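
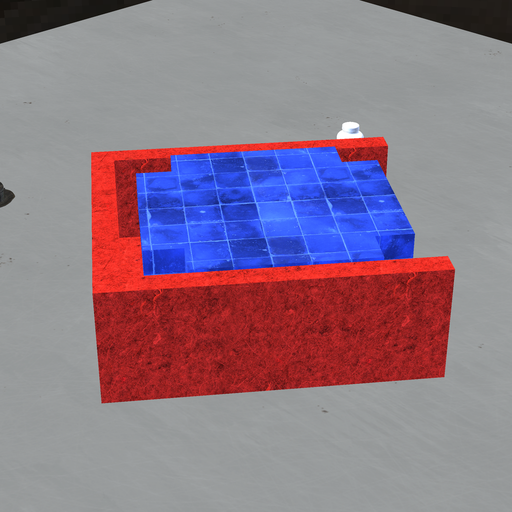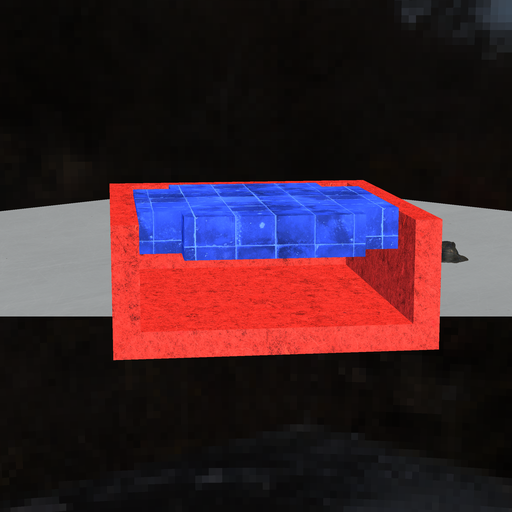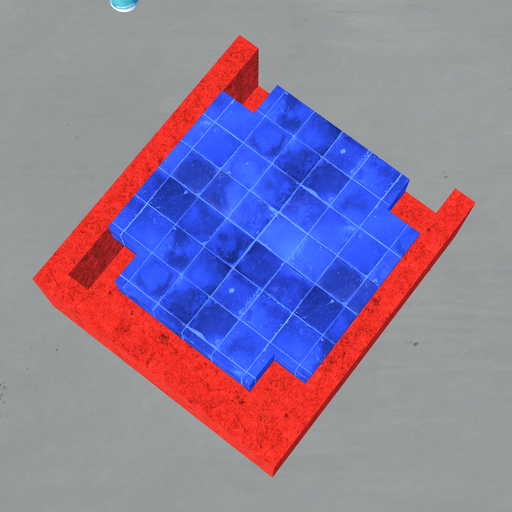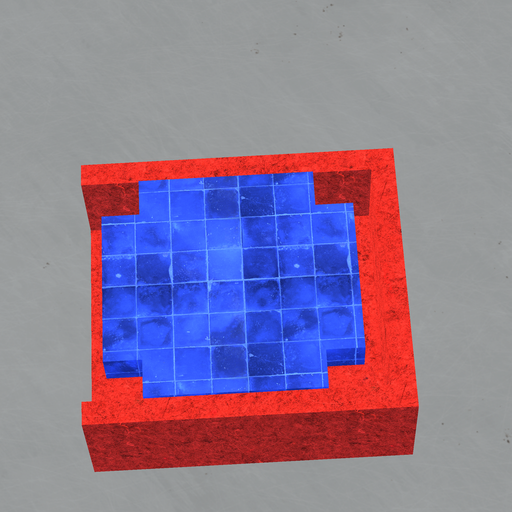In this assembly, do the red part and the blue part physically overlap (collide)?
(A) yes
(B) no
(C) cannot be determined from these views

(B) no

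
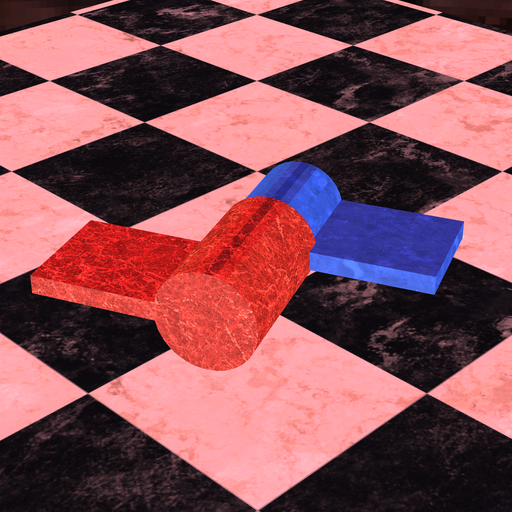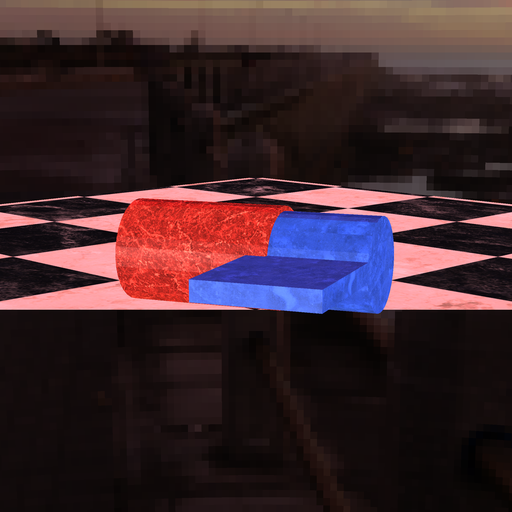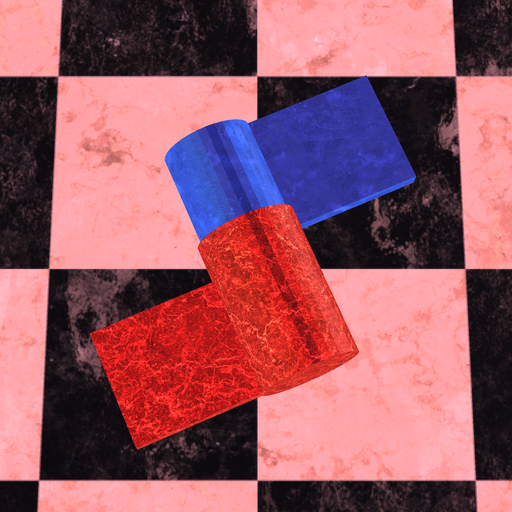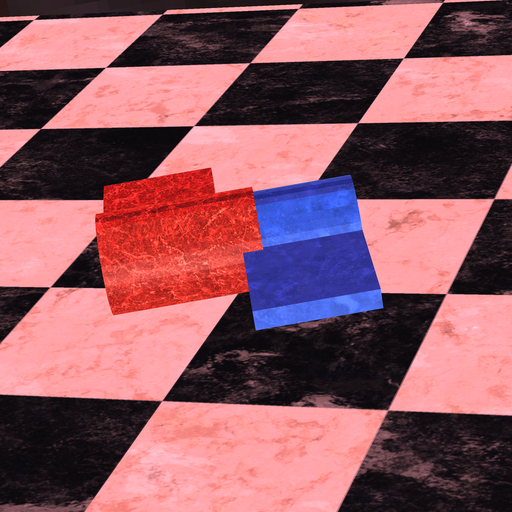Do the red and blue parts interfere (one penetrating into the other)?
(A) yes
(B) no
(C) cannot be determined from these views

(A) yes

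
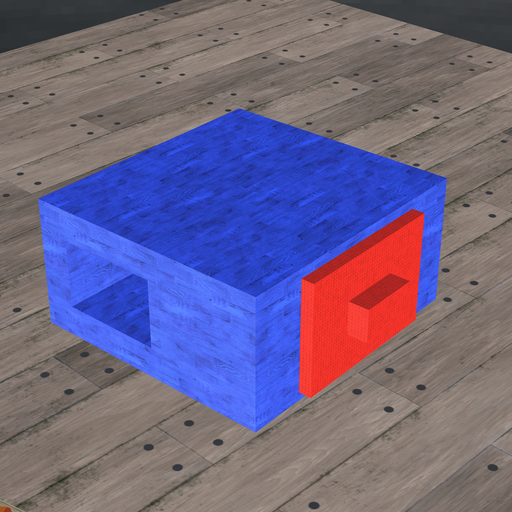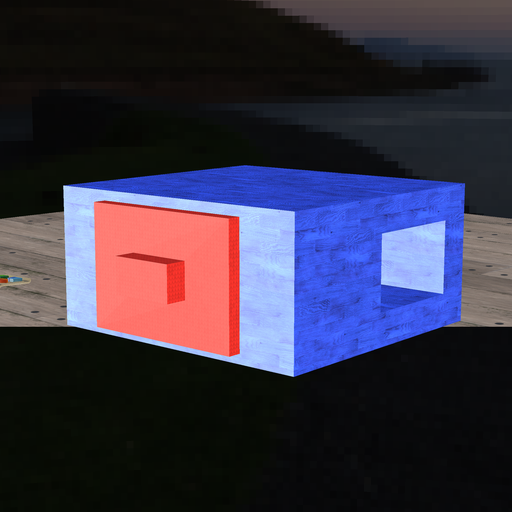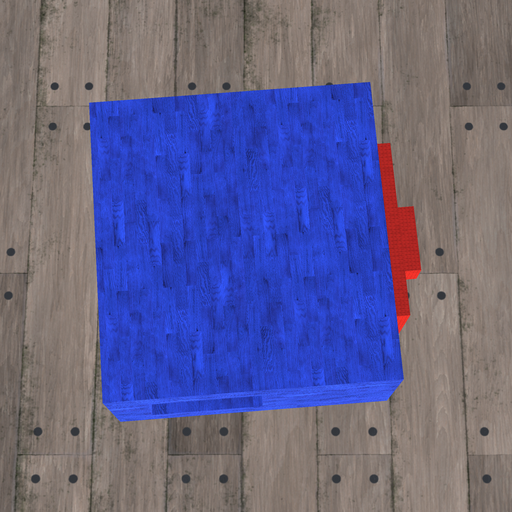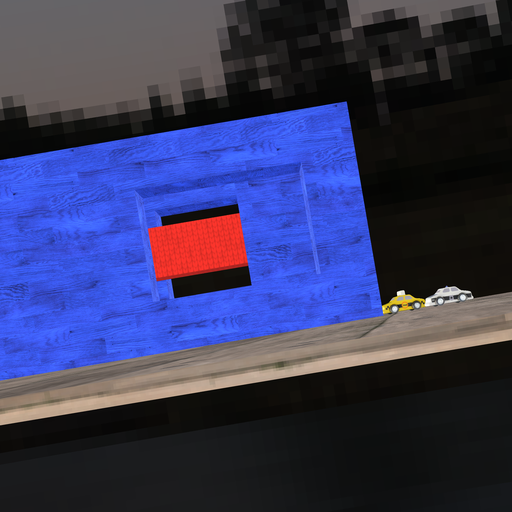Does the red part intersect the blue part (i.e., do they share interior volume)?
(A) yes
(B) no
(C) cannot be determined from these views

(A) yes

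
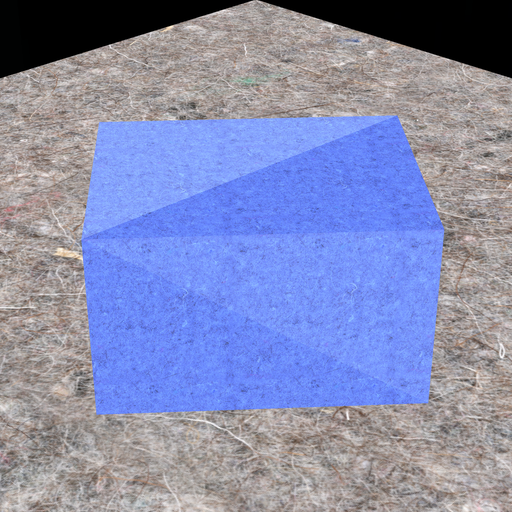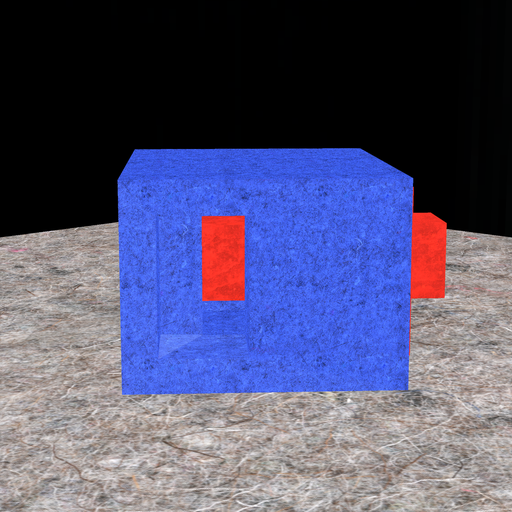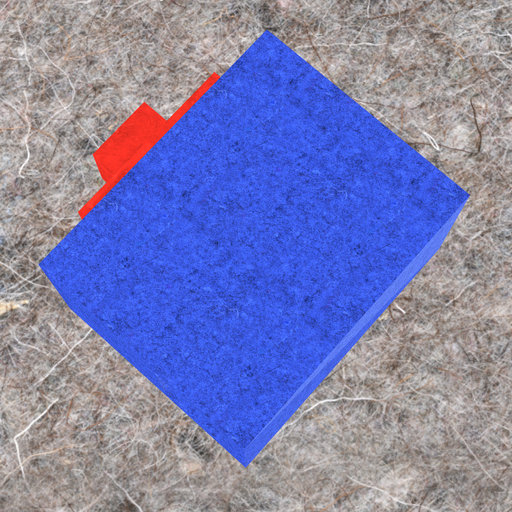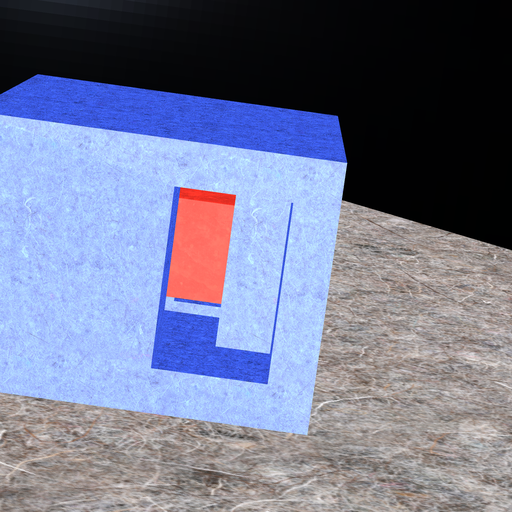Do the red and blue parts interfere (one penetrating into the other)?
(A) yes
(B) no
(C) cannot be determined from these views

(A) yes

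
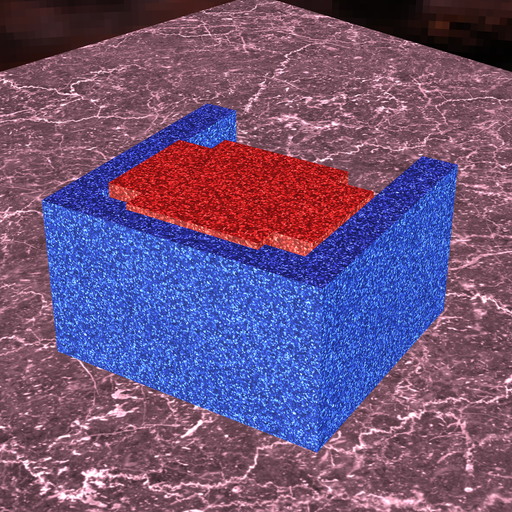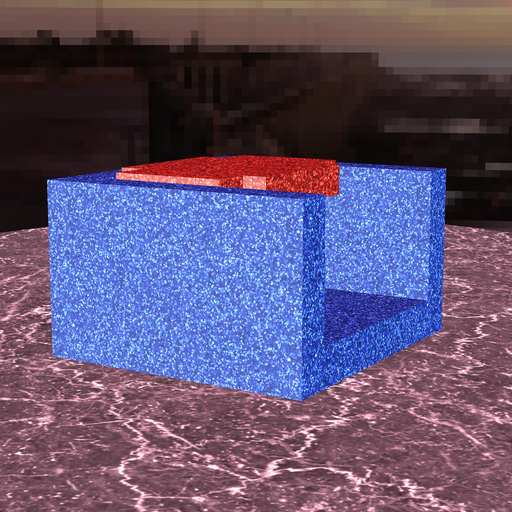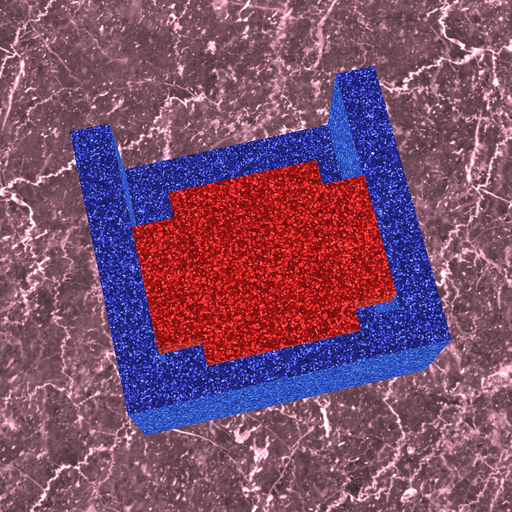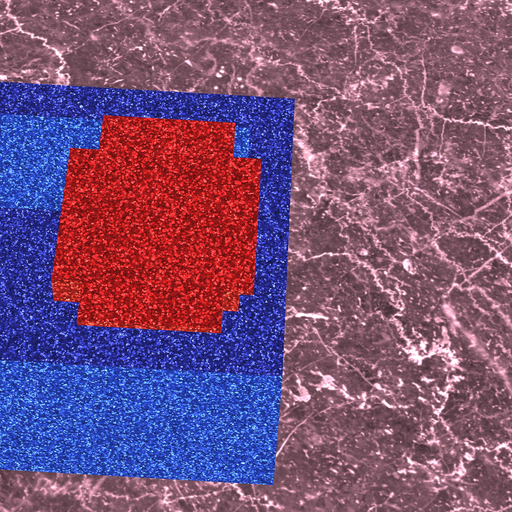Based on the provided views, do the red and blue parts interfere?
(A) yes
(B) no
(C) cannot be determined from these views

(A) yes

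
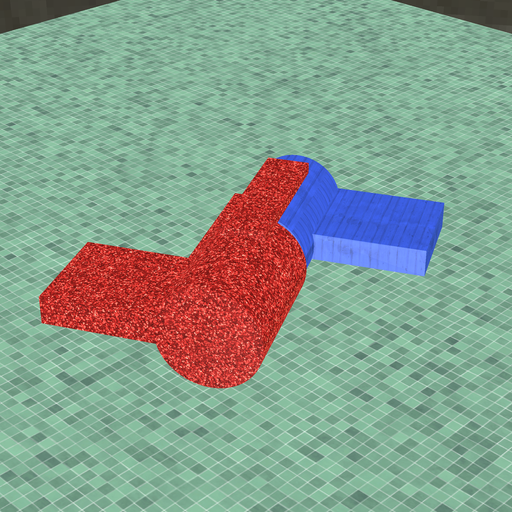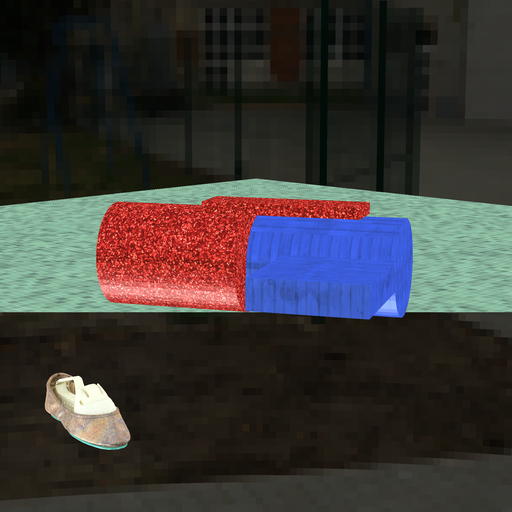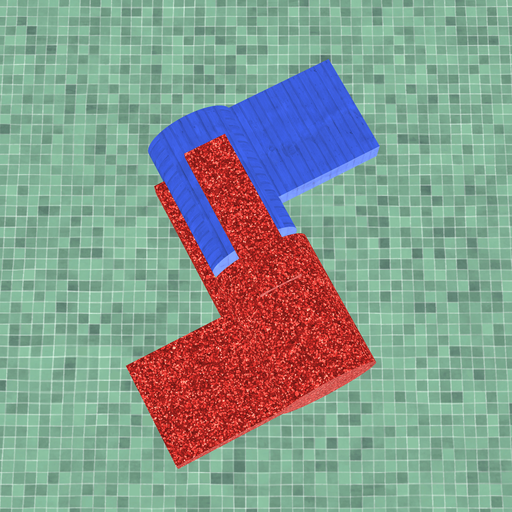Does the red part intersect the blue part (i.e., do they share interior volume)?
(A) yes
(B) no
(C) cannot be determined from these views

(B) no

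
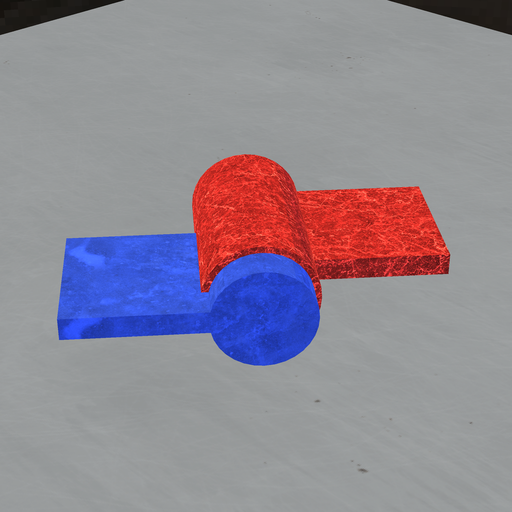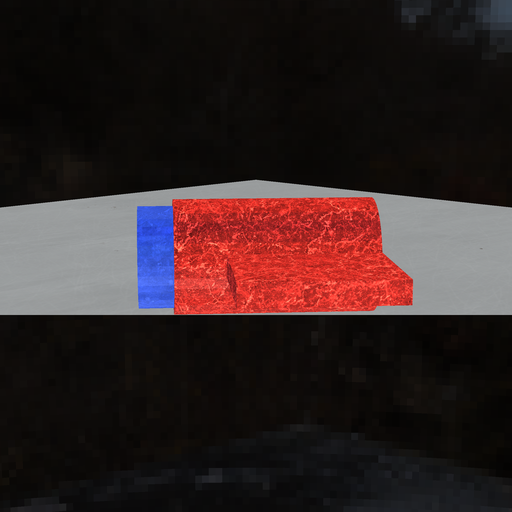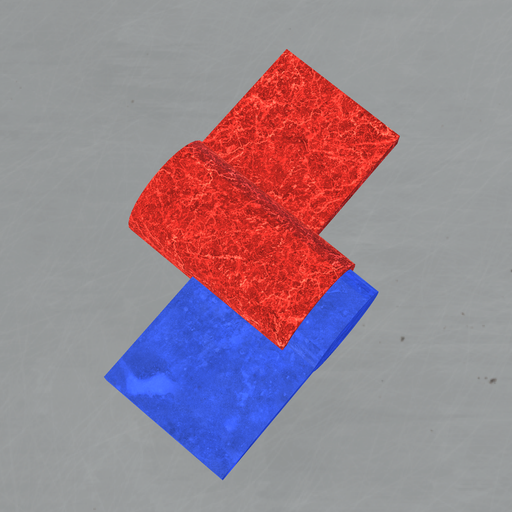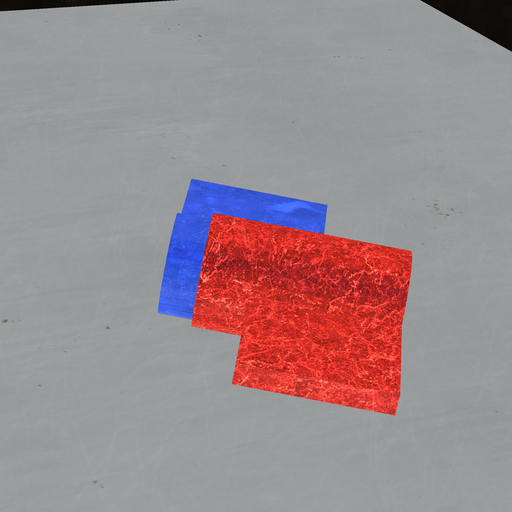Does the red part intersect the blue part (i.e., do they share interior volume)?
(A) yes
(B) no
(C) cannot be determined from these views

(A) yes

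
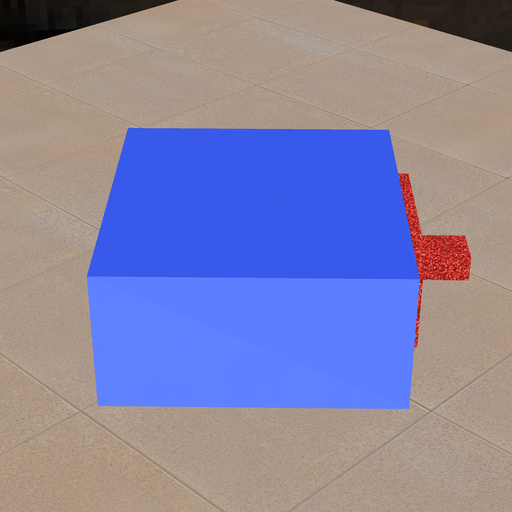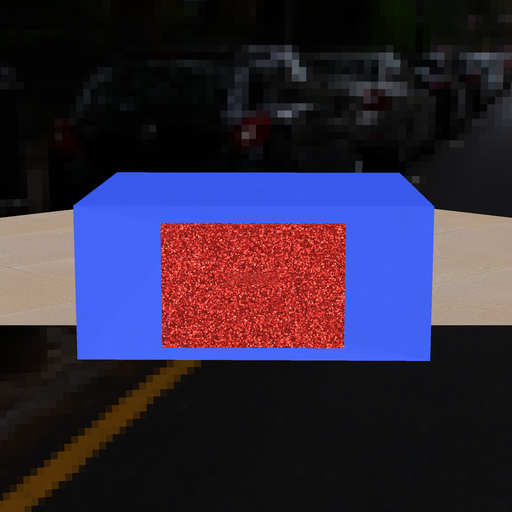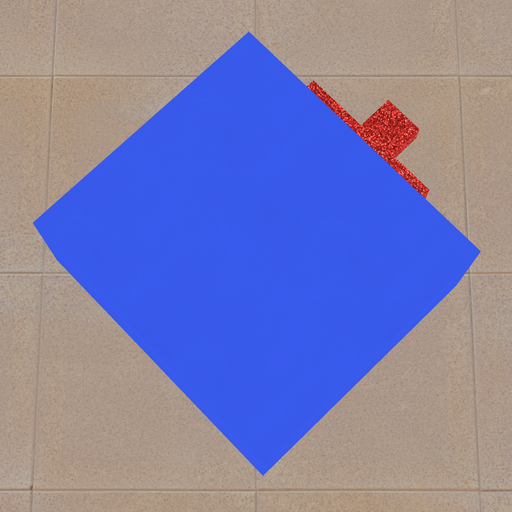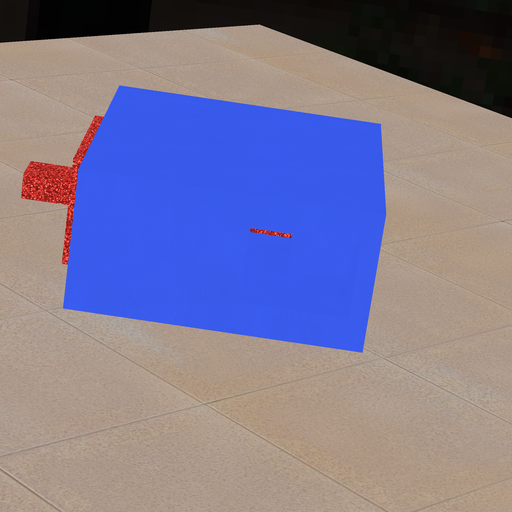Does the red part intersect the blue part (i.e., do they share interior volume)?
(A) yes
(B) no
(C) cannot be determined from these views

(A) yes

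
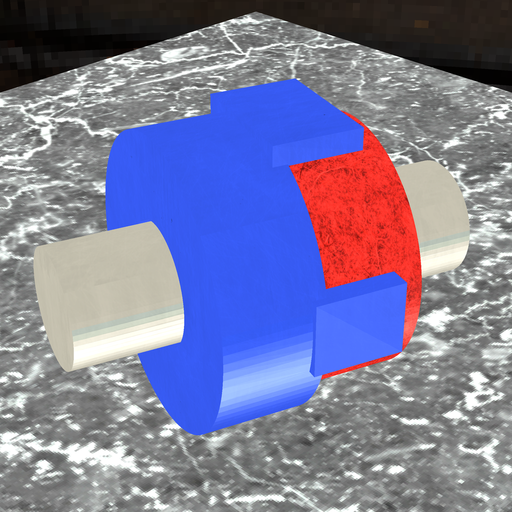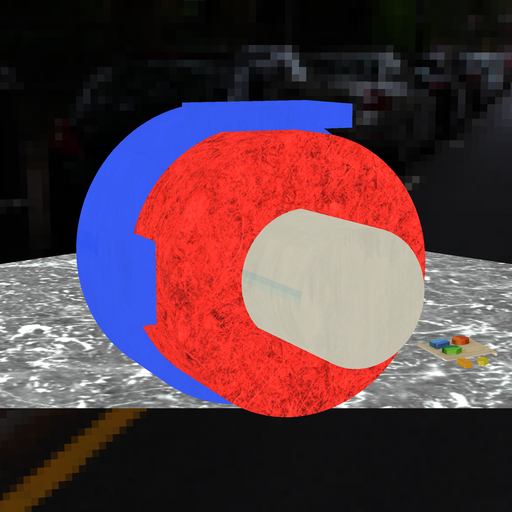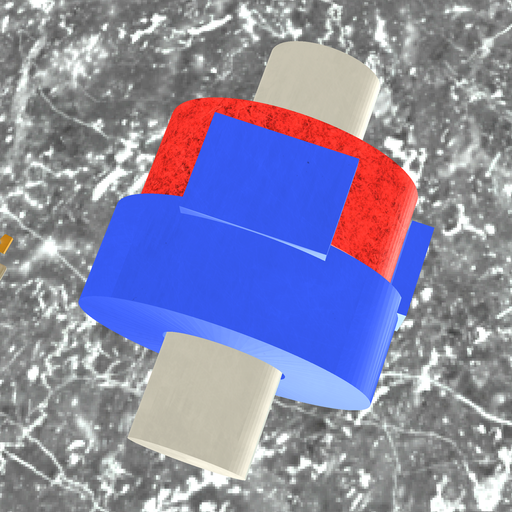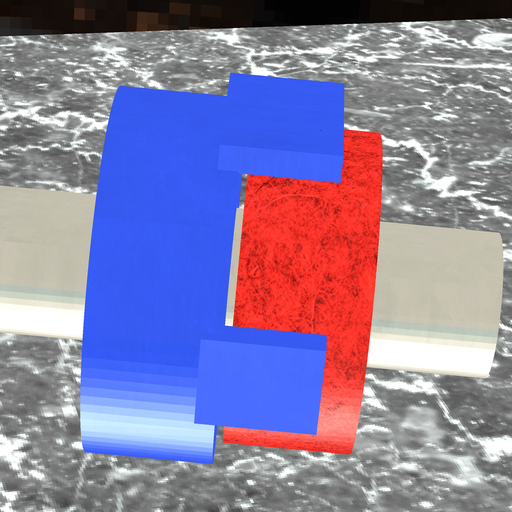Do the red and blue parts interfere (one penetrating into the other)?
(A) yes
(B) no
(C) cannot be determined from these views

(B) no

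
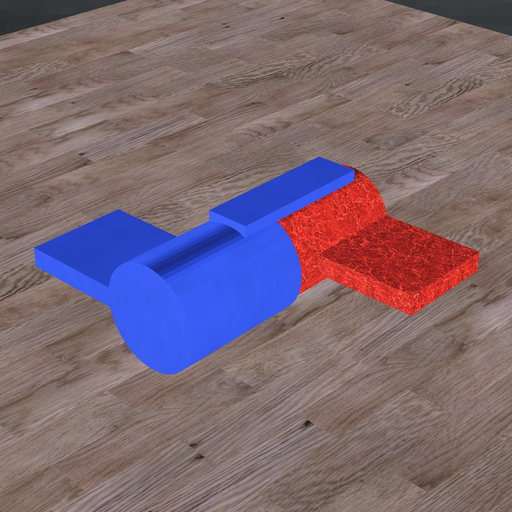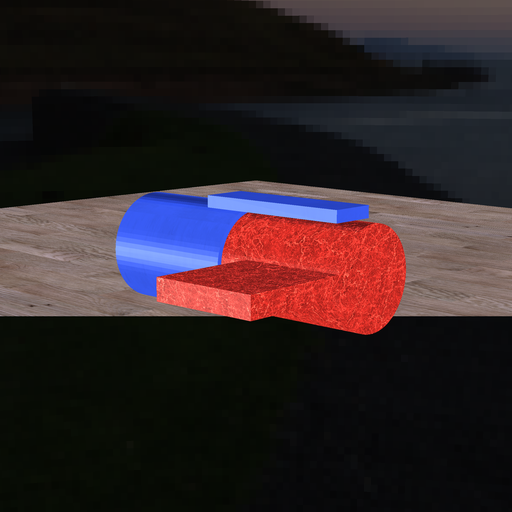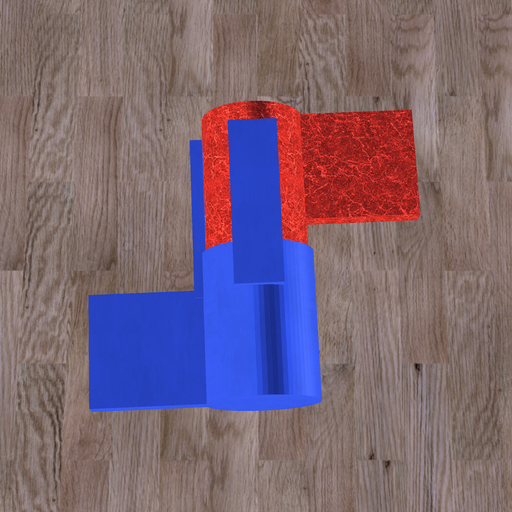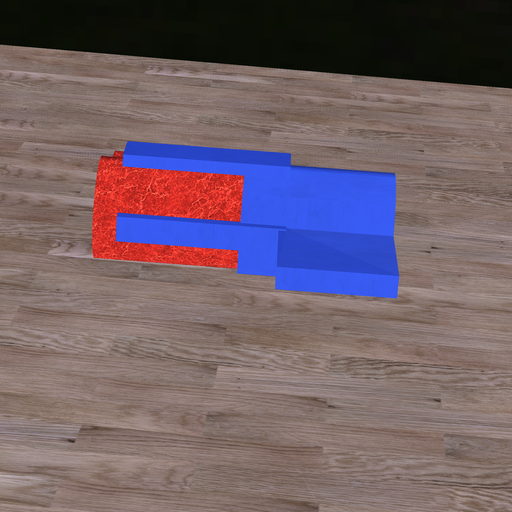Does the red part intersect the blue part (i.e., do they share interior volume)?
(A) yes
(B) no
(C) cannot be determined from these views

(A) yes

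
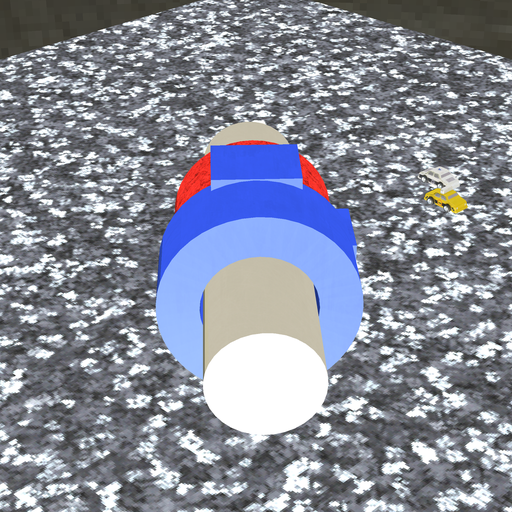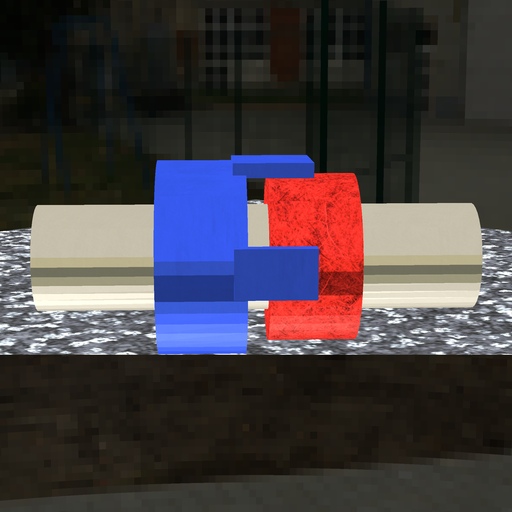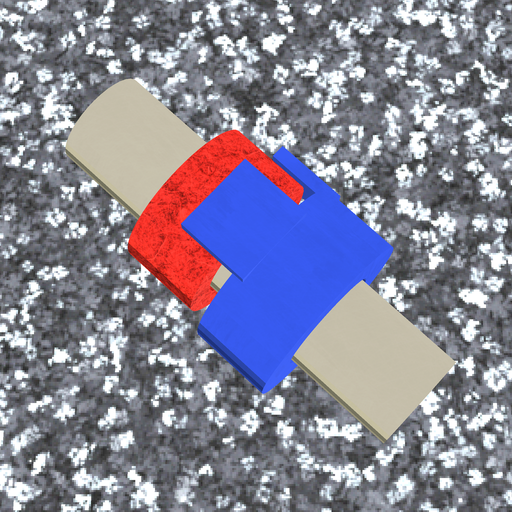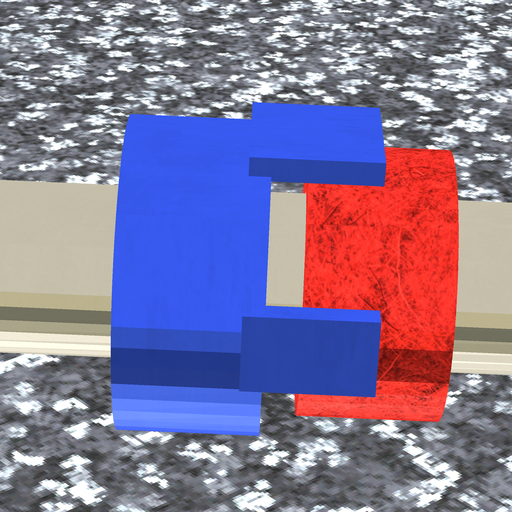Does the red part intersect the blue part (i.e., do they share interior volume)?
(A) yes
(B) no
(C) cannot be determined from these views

(B) no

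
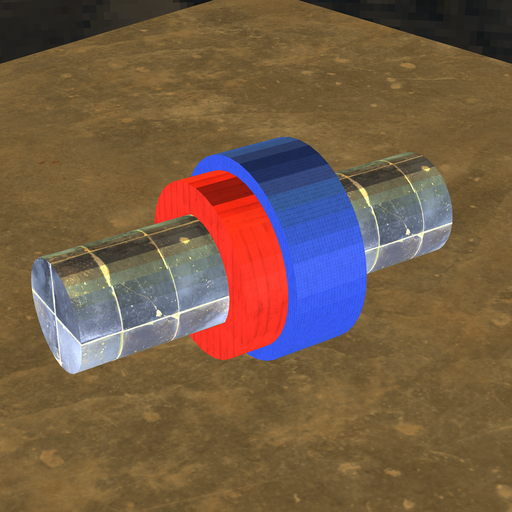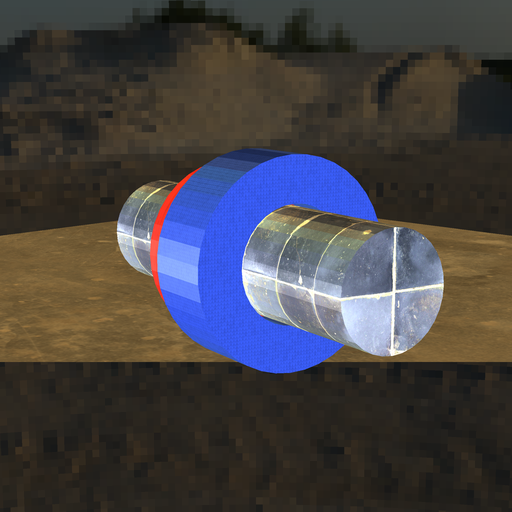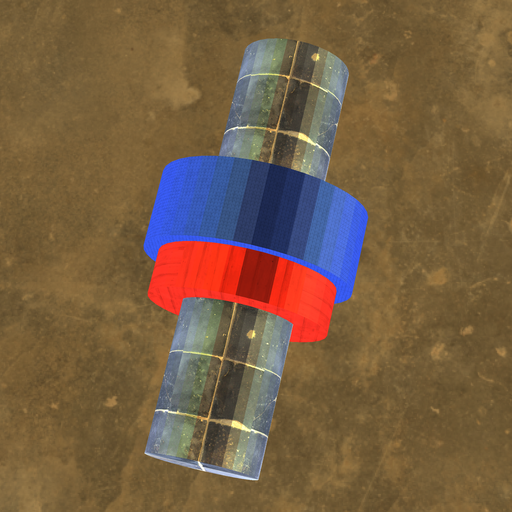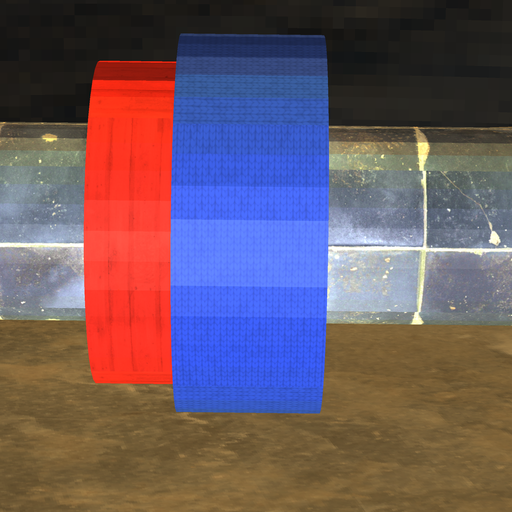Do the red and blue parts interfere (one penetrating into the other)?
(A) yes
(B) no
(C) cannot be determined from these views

(A) yes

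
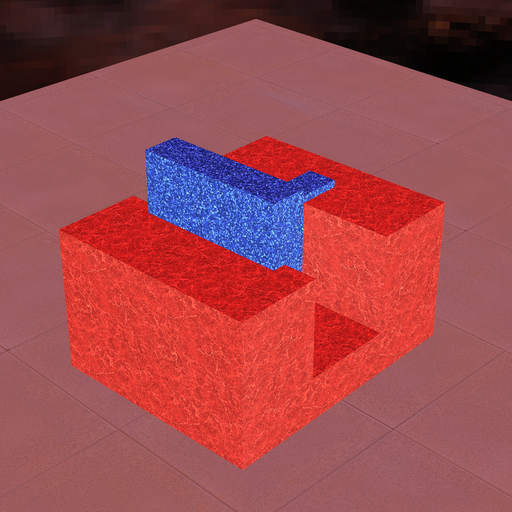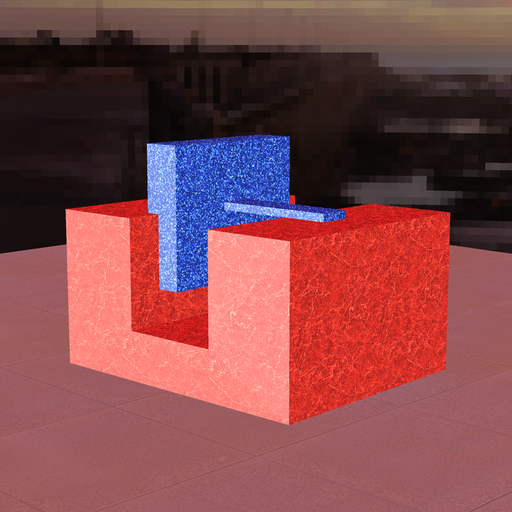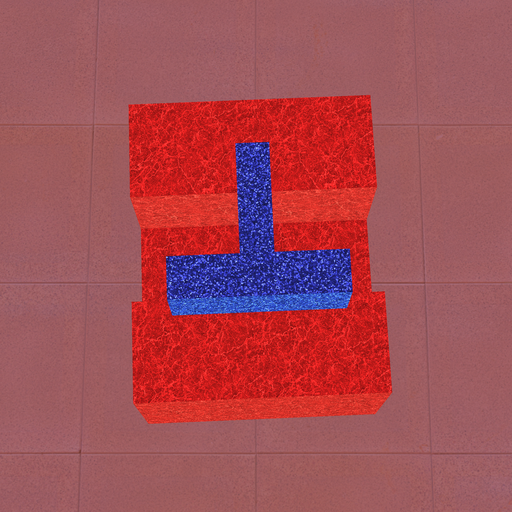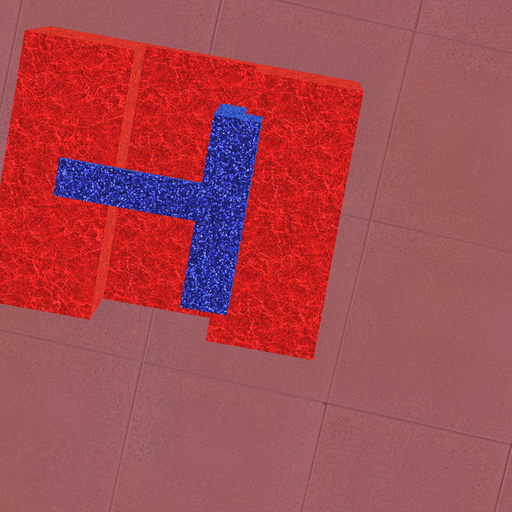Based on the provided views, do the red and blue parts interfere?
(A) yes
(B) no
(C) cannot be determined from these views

(A) yes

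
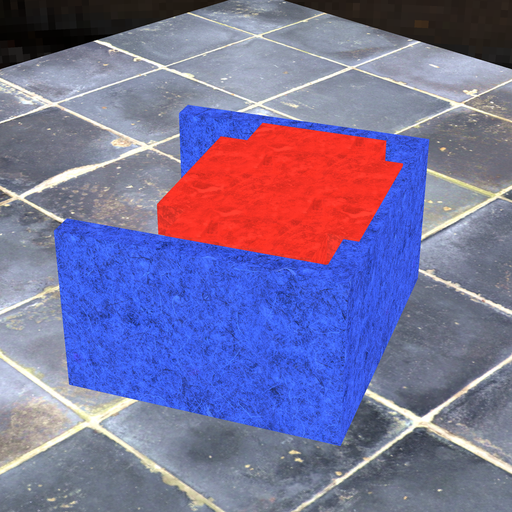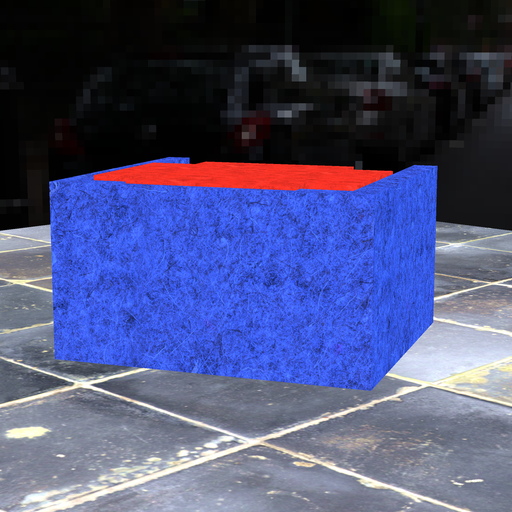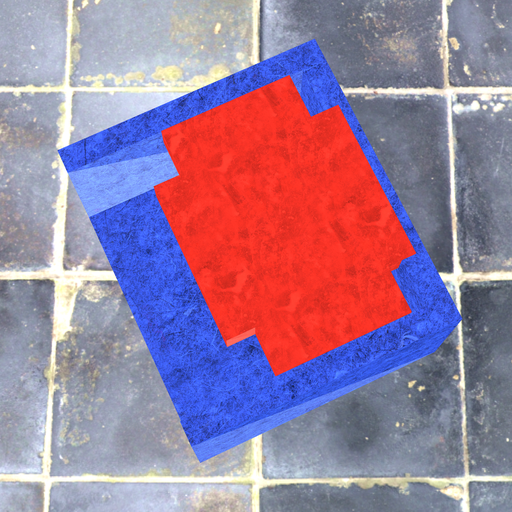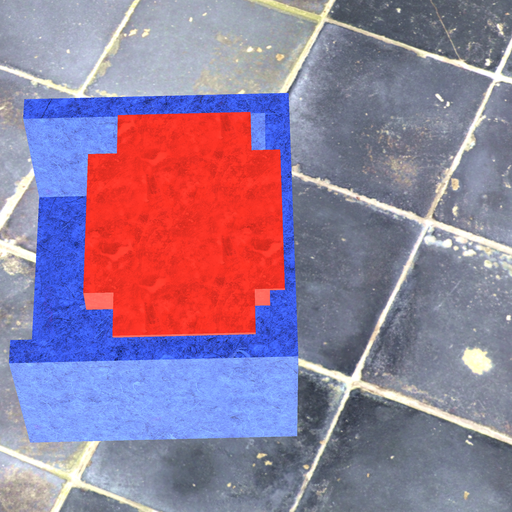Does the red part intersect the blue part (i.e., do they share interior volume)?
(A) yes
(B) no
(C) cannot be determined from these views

(A) yes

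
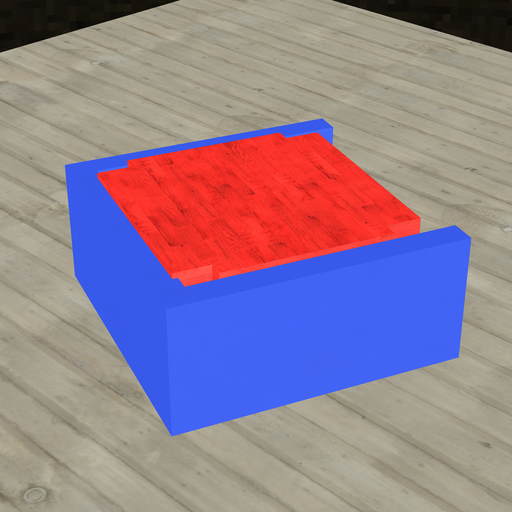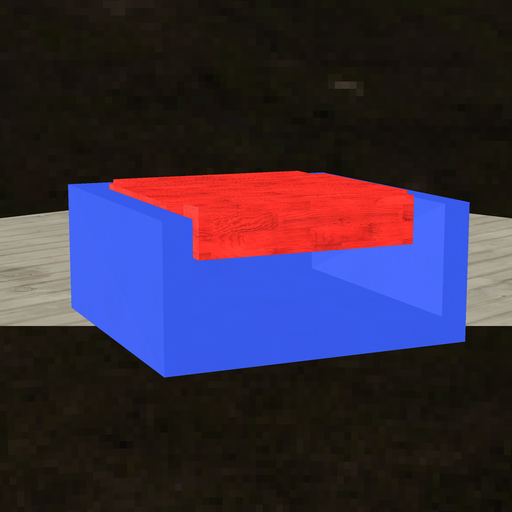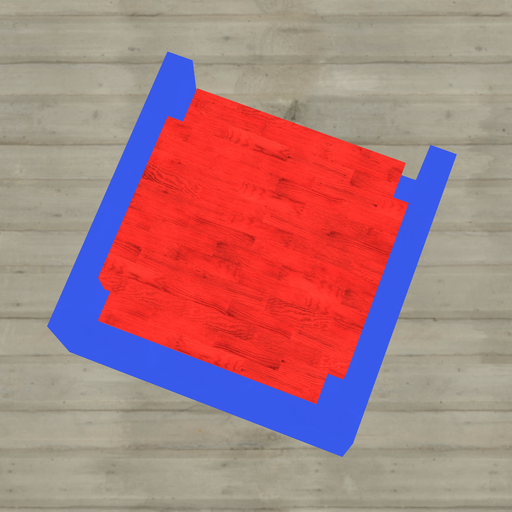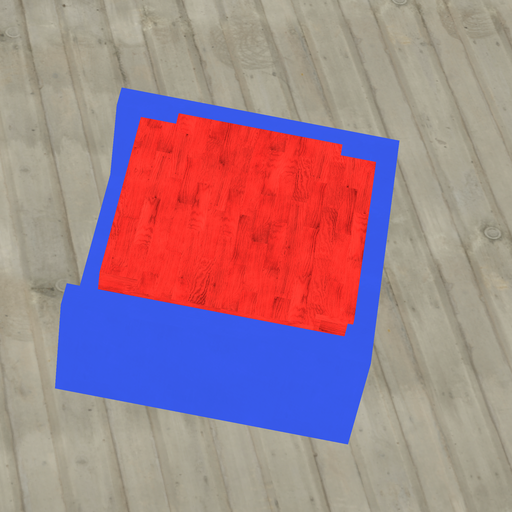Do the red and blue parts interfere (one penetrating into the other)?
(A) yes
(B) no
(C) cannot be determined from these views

(A) yes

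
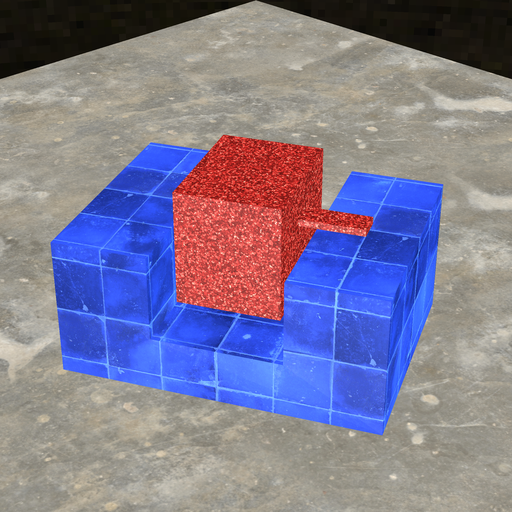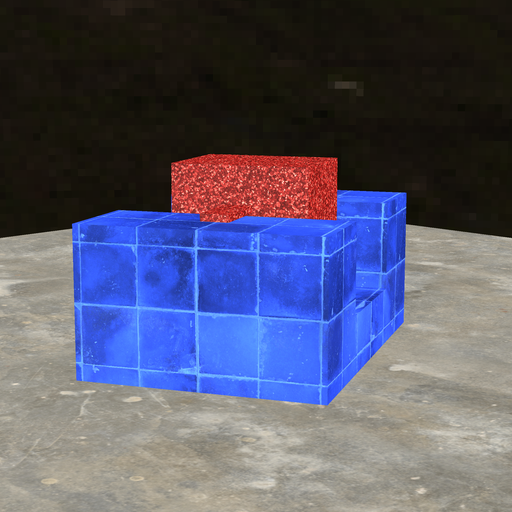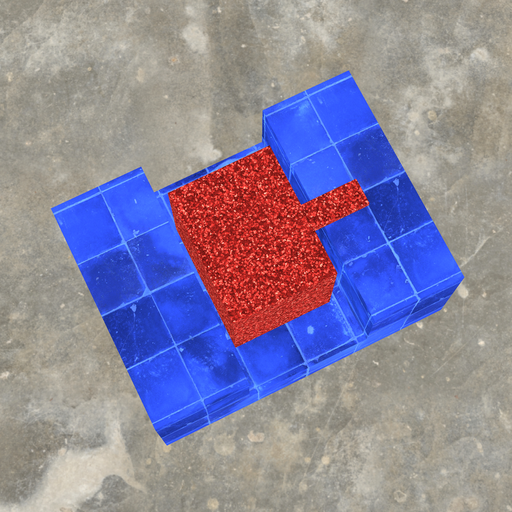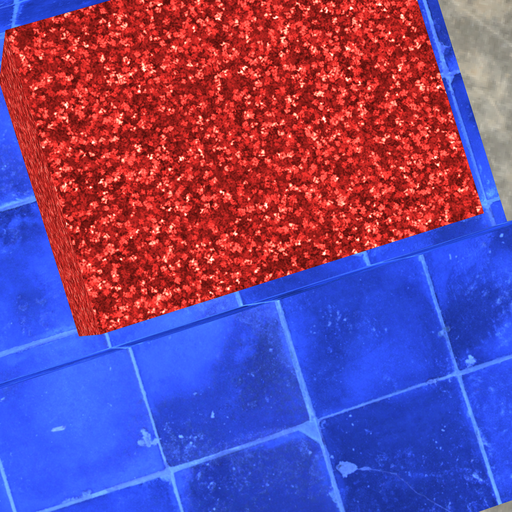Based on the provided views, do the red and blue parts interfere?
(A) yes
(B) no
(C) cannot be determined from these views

(B) no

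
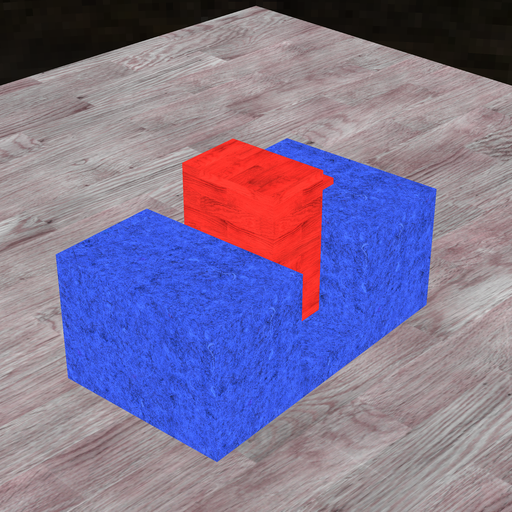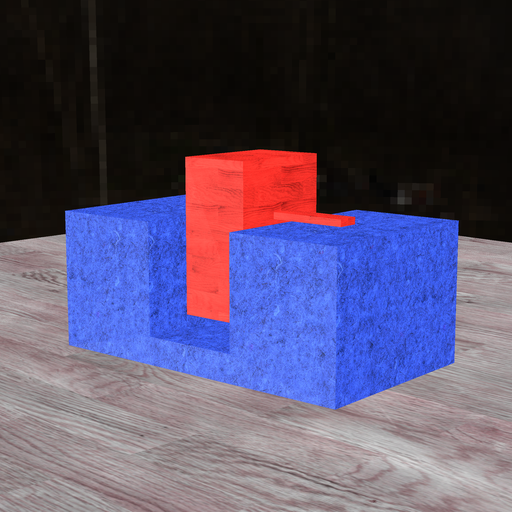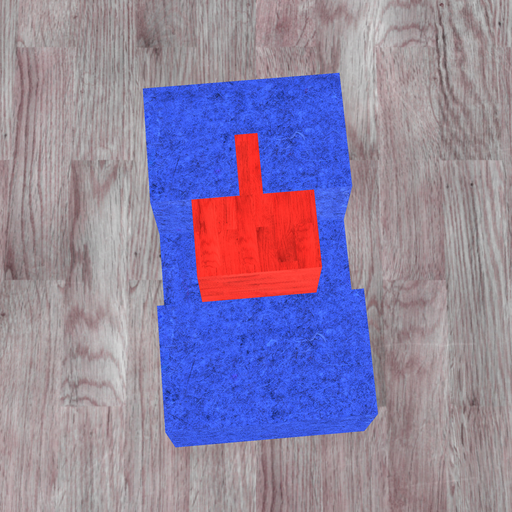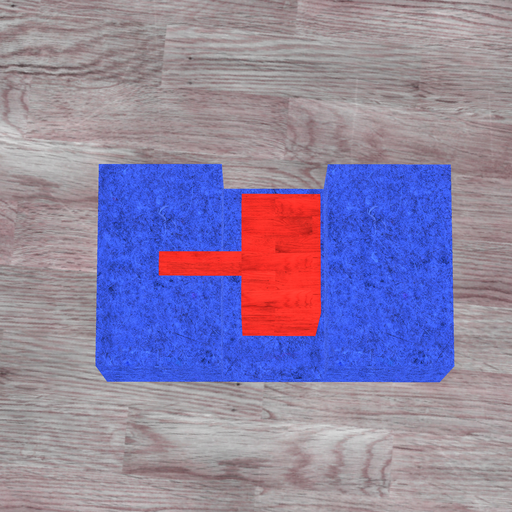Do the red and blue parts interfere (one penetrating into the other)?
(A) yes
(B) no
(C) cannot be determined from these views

(B) no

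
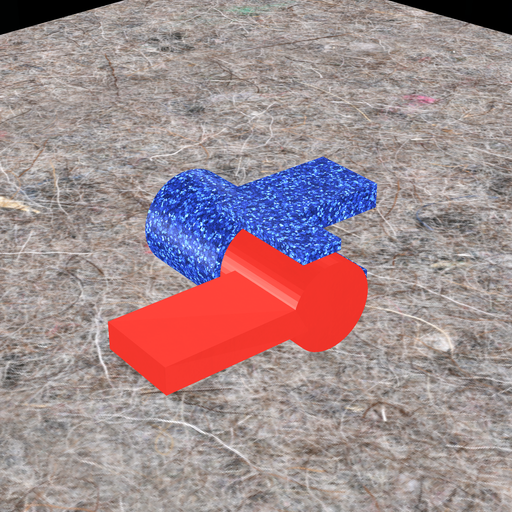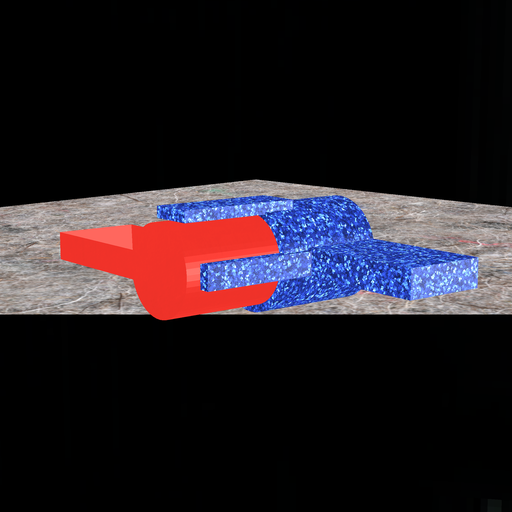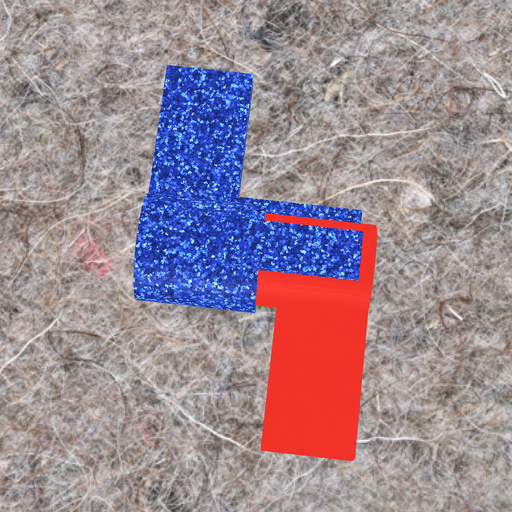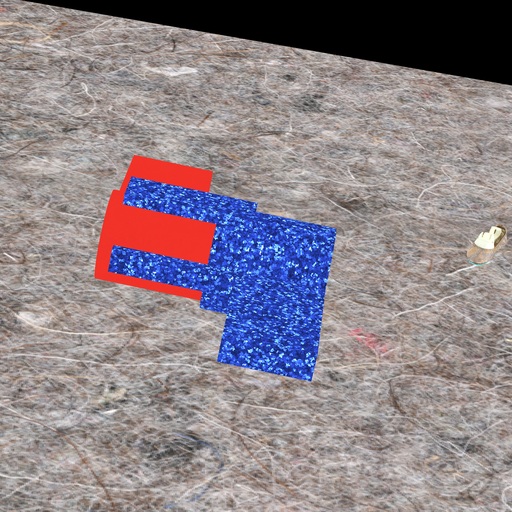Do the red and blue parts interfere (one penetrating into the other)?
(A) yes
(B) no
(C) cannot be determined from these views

(A) yes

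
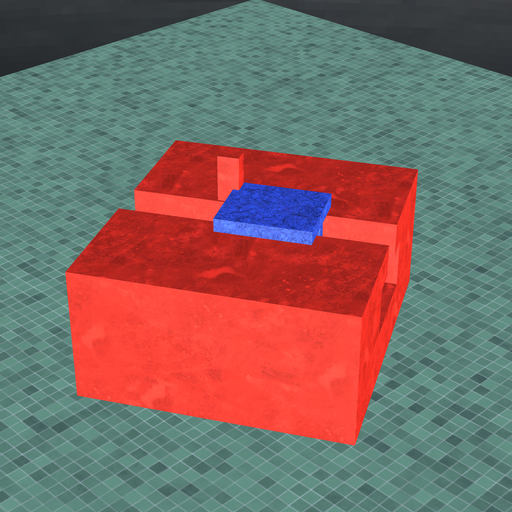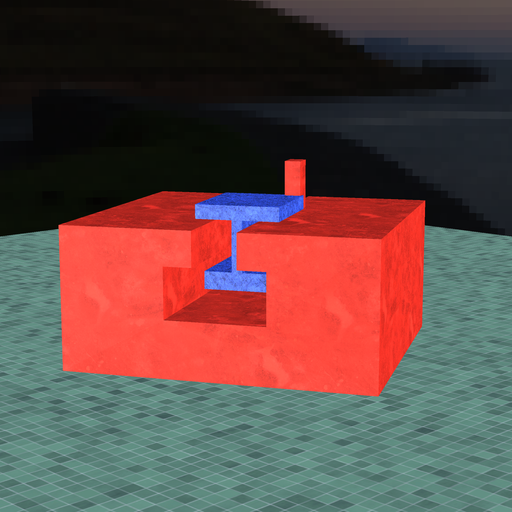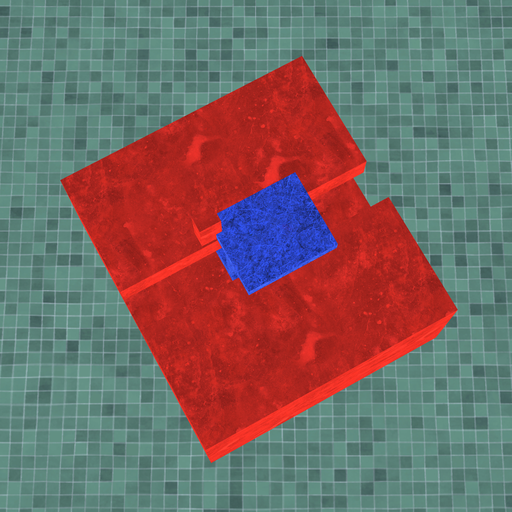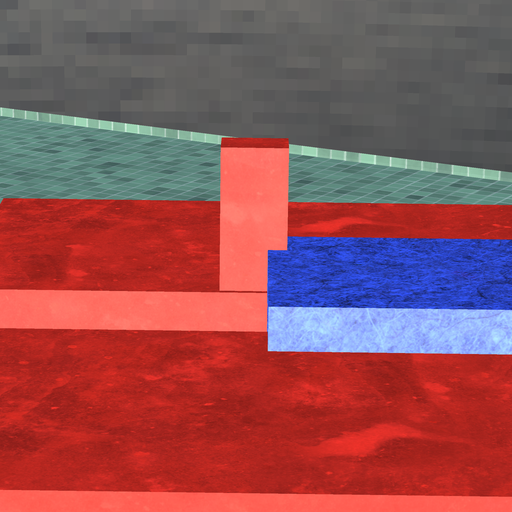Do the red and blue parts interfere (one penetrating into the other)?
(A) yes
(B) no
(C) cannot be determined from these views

(A) yes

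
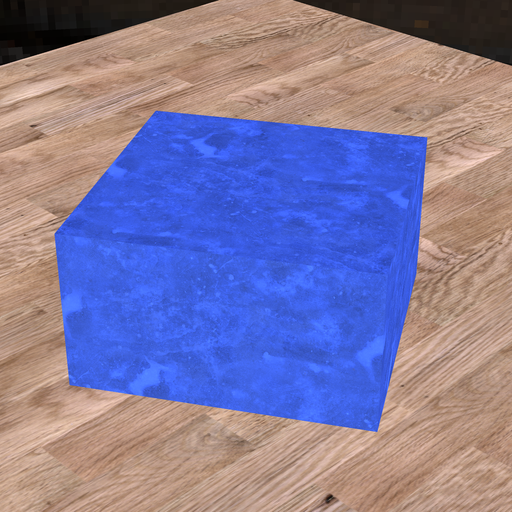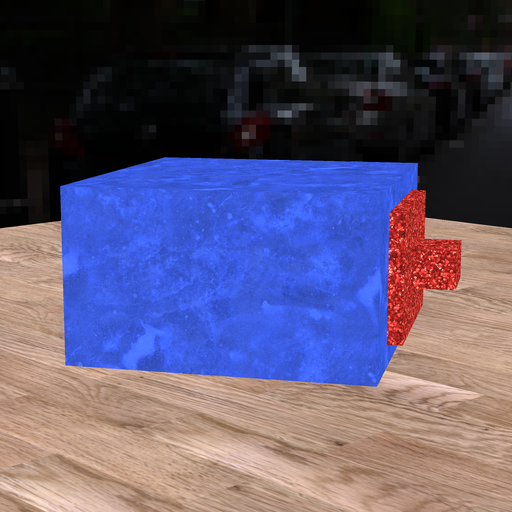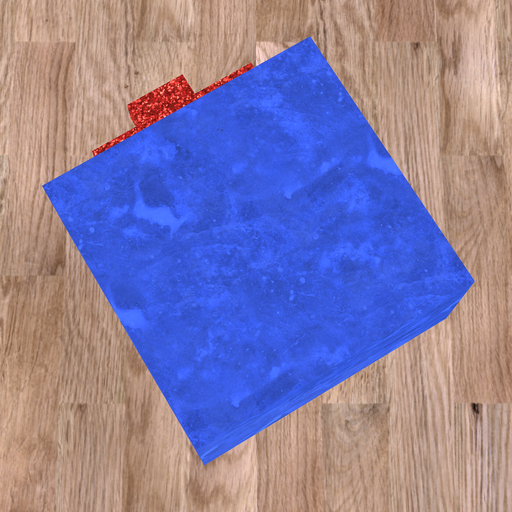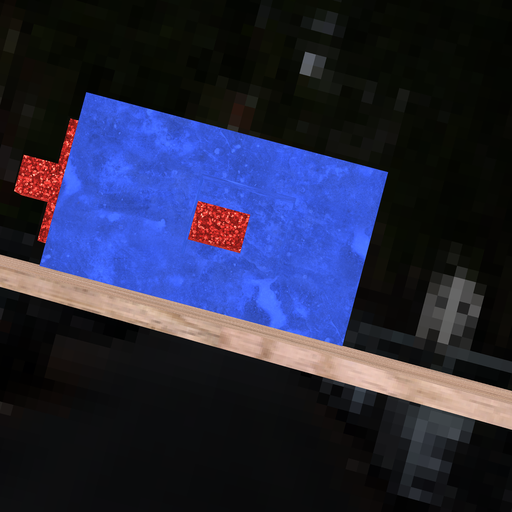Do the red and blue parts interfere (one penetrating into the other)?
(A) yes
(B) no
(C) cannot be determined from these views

(A) yes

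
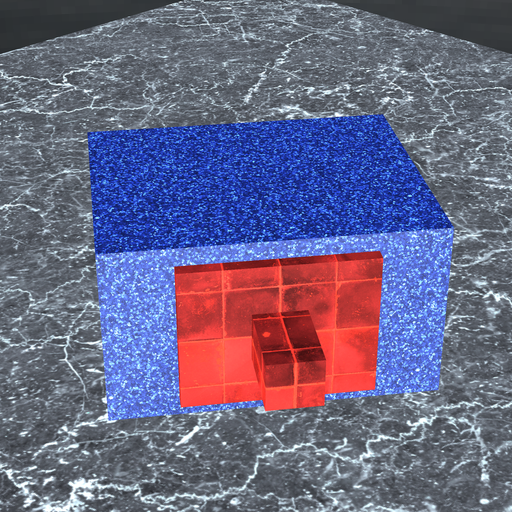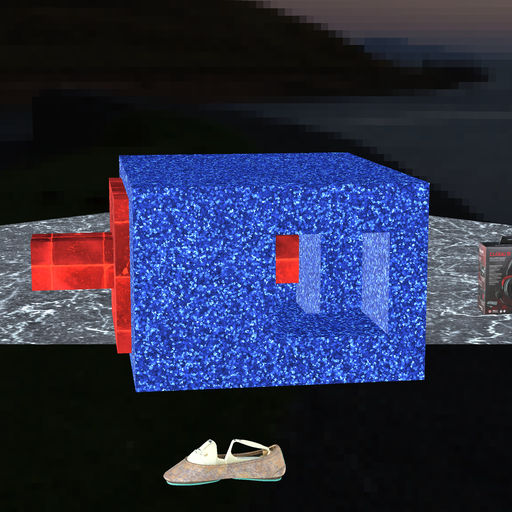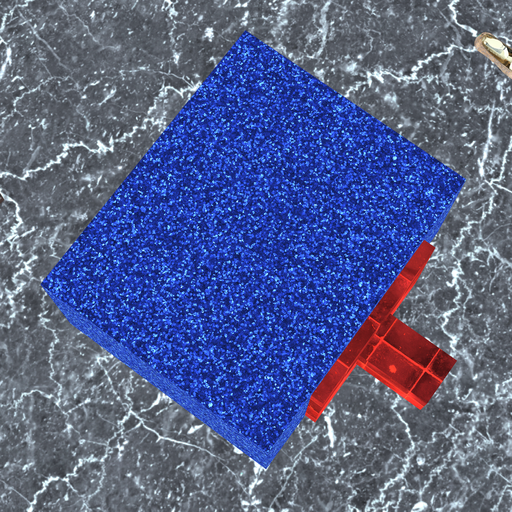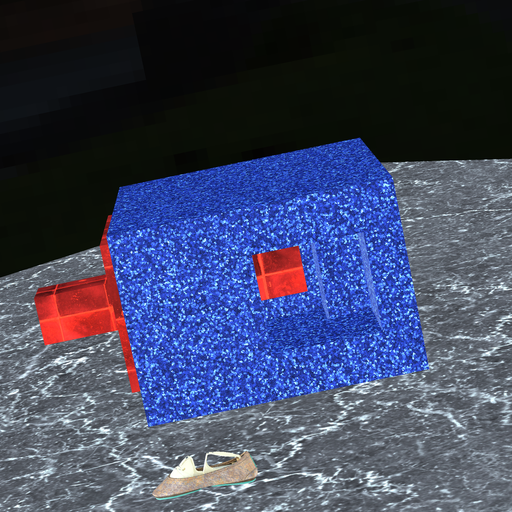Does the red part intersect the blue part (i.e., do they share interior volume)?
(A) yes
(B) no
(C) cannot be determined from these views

(B) no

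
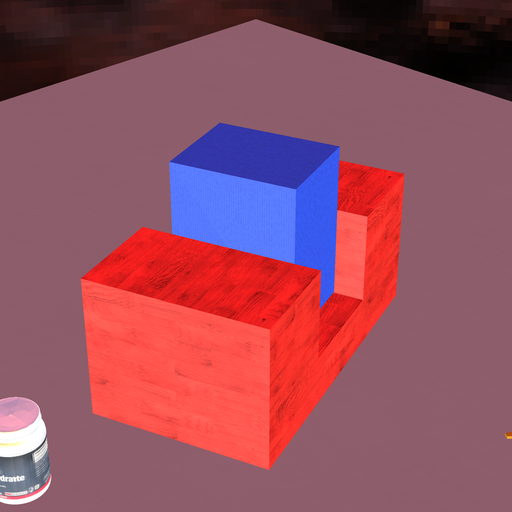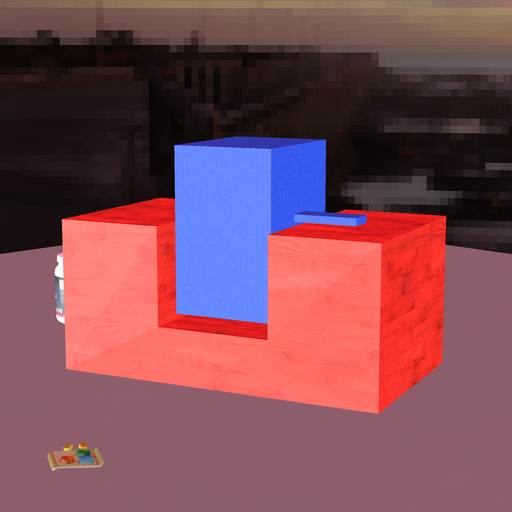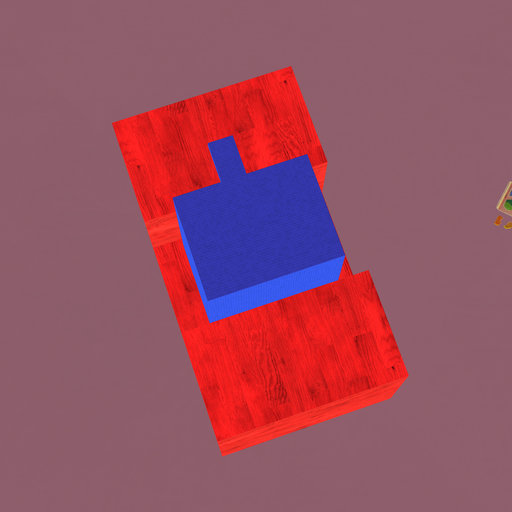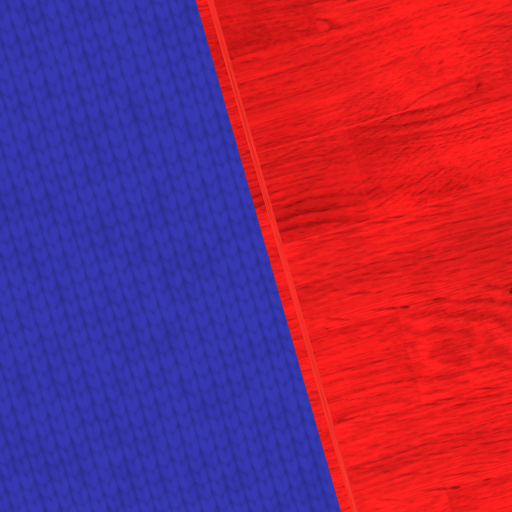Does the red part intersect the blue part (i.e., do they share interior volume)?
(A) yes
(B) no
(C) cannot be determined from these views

(B) no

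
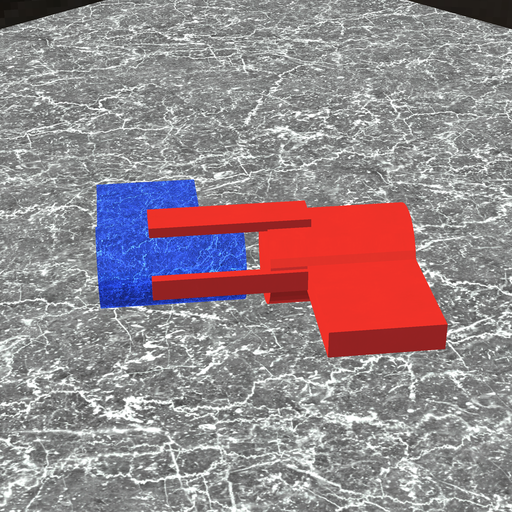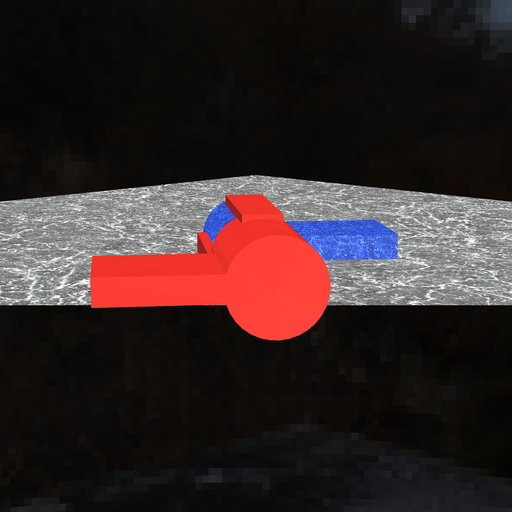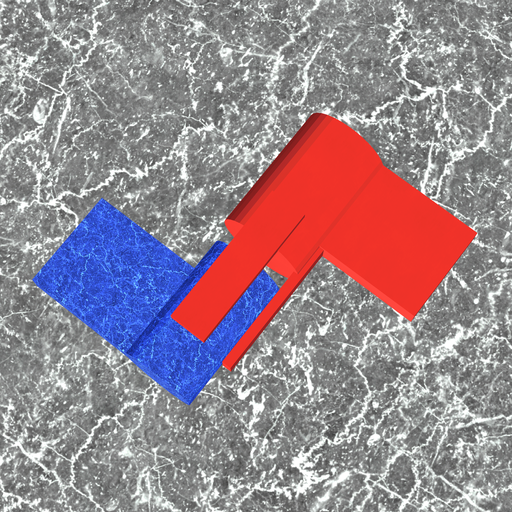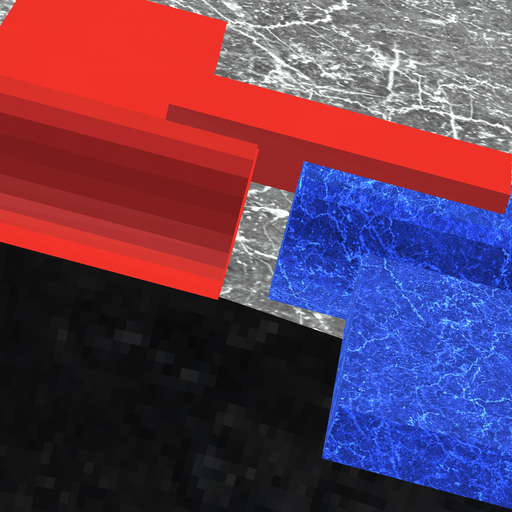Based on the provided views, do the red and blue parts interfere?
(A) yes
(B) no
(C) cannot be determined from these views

(B) no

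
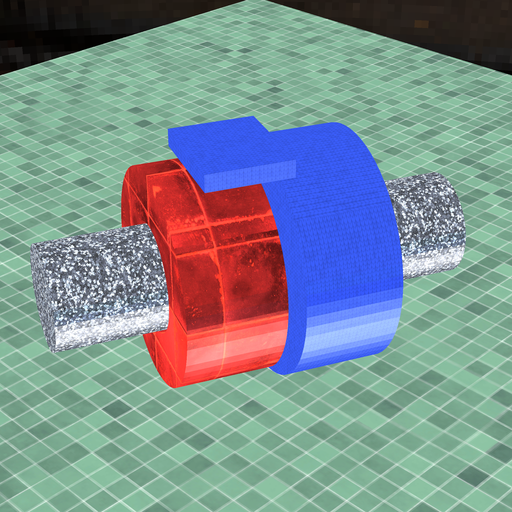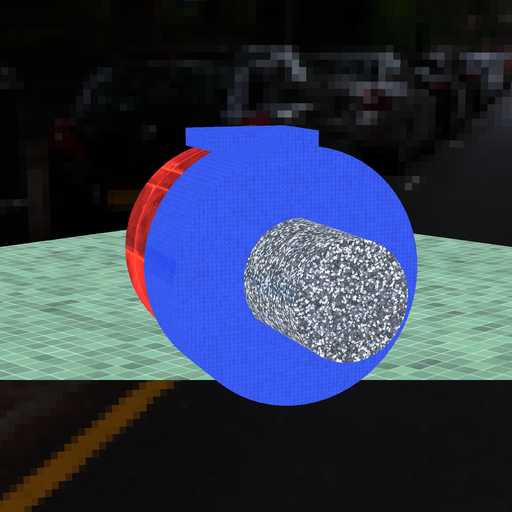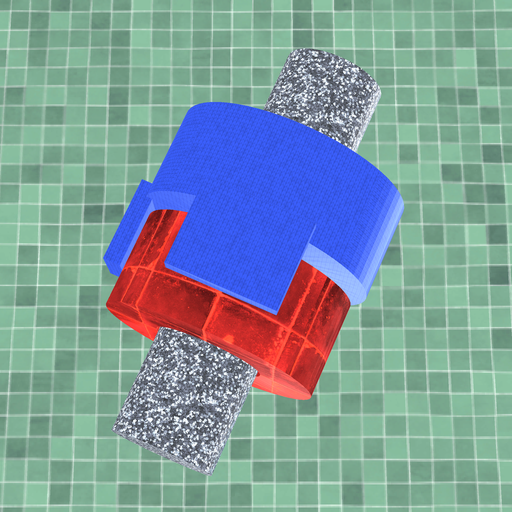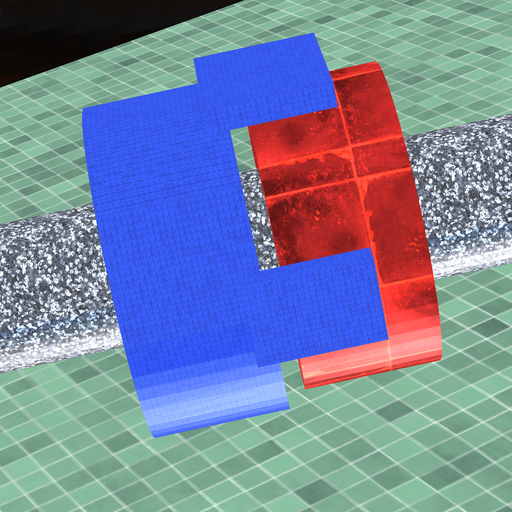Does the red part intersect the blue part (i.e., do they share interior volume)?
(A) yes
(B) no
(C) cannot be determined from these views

(B) no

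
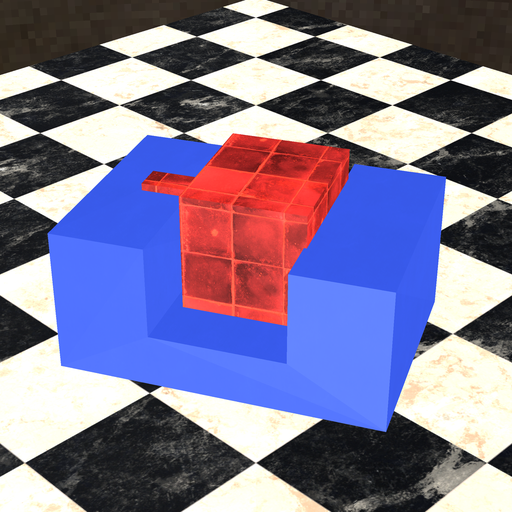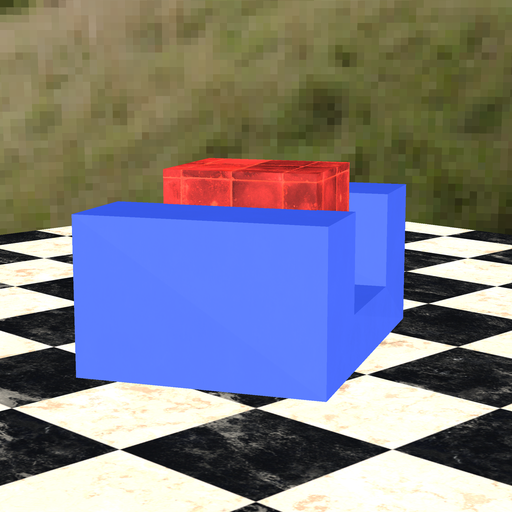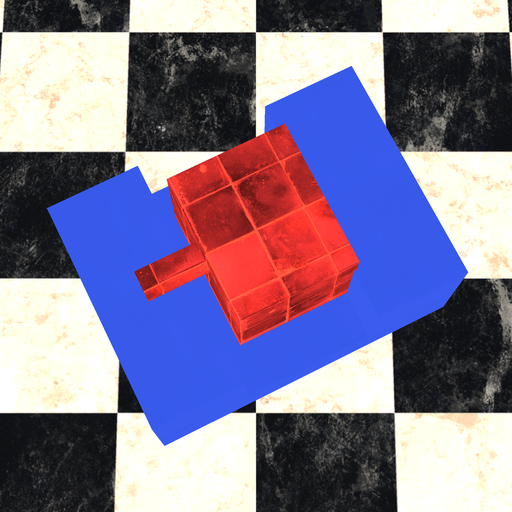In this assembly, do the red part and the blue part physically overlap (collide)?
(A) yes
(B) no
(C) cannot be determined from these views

(C) cannot be determined from these views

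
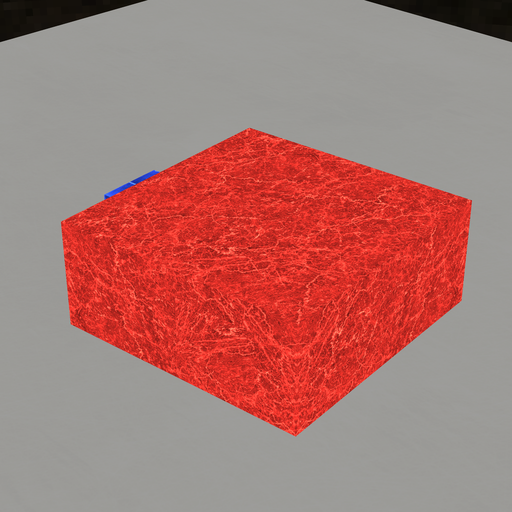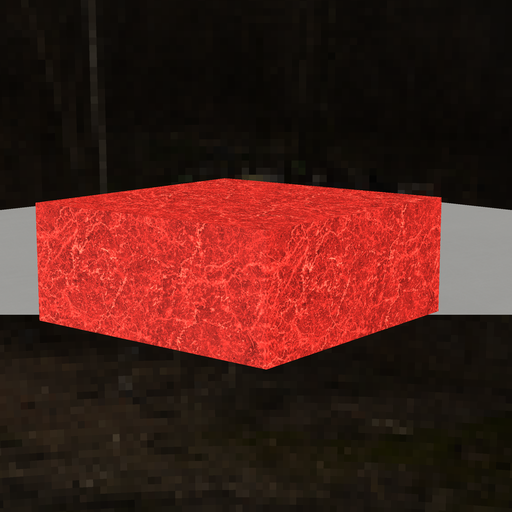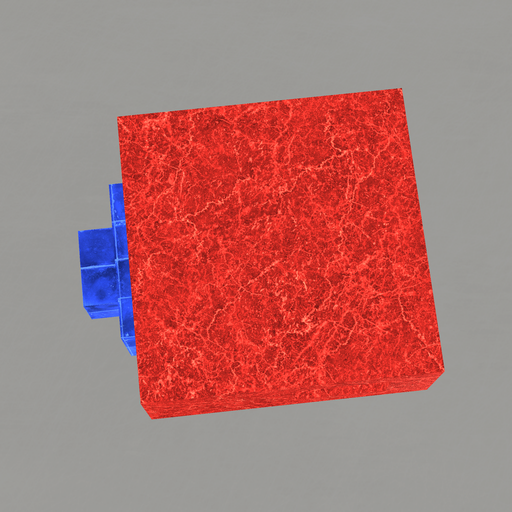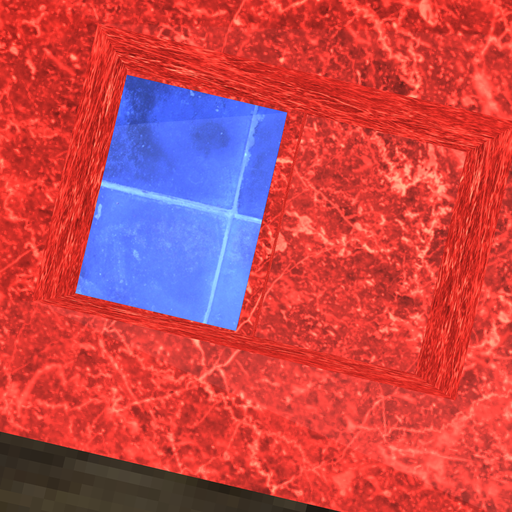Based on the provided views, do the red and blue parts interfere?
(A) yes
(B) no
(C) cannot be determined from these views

(B) no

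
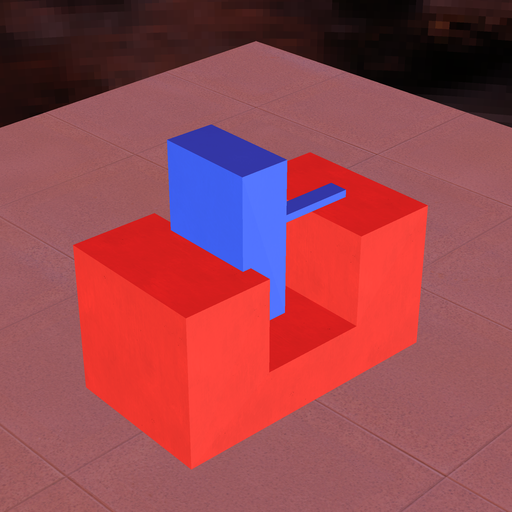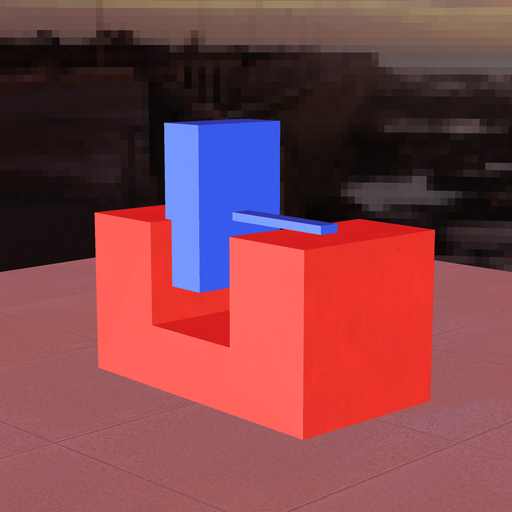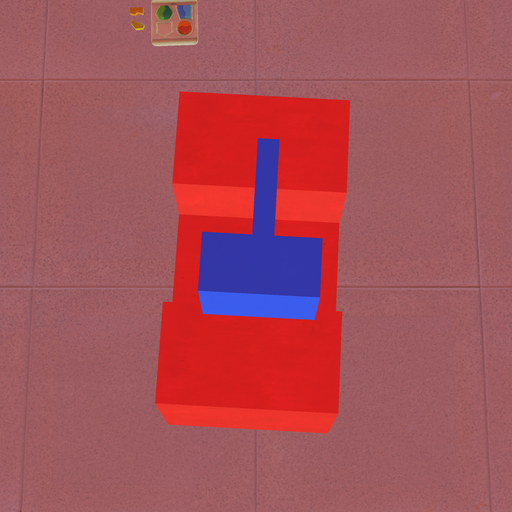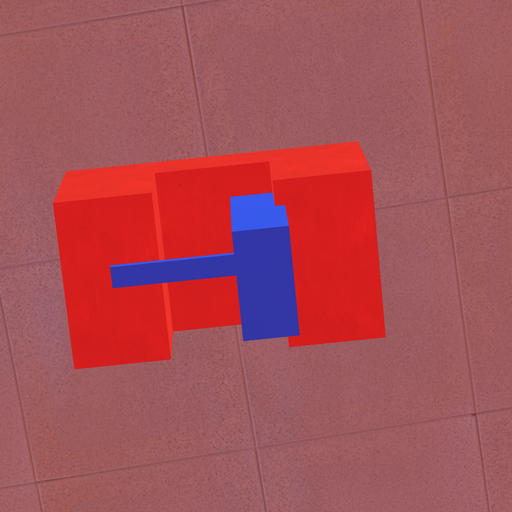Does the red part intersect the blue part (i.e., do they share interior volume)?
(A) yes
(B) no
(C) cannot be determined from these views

(A) yes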